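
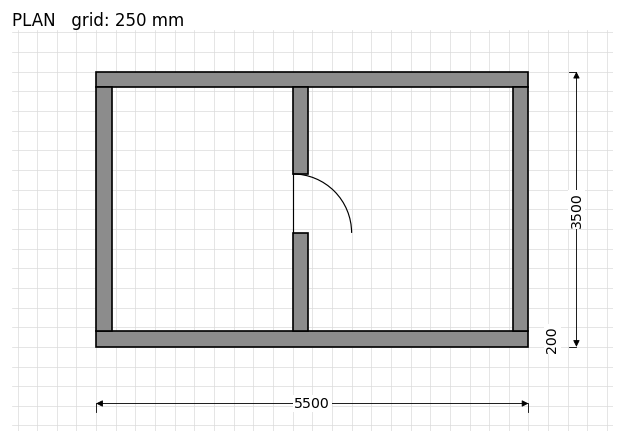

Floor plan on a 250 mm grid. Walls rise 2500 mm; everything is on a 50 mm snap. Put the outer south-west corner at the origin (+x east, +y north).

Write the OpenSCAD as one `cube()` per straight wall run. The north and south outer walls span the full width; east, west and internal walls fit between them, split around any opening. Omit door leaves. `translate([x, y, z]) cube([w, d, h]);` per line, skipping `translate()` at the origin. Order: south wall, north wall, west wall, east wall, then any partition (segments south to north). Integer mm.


cube([5500, 200, 2500]);
translate([0, 3300, 0]) cube([5500, 200, 2500]);
translate([0, 200, 0]) cube([200, 3100, 2500]);
translate([5300, 200, 0]) cube([200, 3100, 2500]);
translate([2500, 200, 0]) cube([200, 1250, 2500]);
translate([2500, 2200, 0]) cube([200, 1100, 2500]);


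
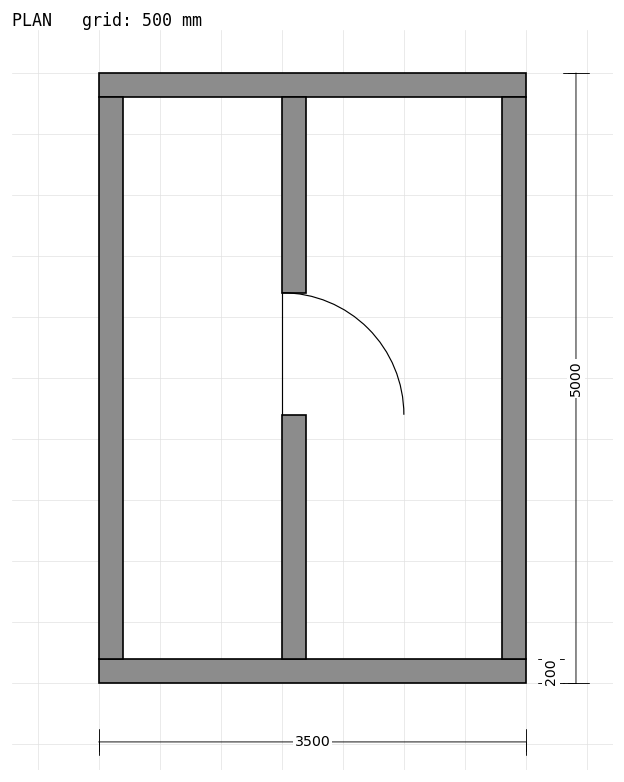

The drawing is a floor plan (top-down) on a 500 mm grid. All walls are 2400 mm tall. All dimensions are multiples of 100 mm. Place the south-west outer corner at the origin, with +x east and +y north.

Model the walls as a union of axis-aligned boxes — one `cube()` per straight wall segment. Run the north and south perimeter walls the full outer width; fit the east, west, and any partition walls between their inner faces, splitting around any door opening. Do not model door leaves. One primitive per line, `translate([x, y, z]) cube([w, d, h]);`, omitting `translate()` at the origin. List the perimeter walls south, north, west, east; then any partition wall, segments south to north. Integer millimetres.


cube([3500, 200, 2400]);
translate([0, 4800, 0]) cube([3500, 200, 2400]);
translate([0, 200, 0]) cube([200, 4600, 2400]);
translate([3300, 200, 0]) cube([200, 4600, 2400]);
translate([1500, 200, 0]) cube([200, 2000, 2400]);
translate([1500, 3200, 0]) cube([200, 1600, 2400]);


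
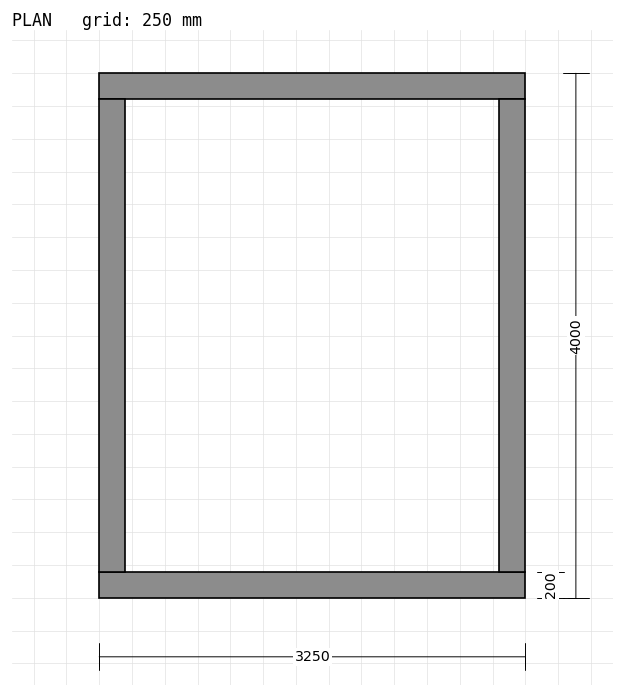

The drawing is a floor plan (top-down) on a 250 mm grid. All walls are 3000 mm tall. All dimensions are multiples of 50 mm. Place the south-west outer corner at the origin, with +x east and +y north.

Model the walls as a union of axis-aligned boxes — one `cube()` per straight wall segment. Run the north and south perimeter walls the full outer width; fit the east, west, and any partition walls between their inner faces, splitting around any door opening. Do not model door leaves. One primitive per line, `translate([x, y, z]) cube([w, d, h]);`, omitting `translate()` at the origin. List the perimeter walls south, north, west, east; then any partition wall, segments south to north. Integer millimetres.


cube([3250, 200, 3000]);
translate([0, 3800, 0]) cube([3250, 200, 3000]);
translate([0, 200, 0]) cube([200, 3600, 3000]);
translate([3050, 200, 0]) cube([200, 3600, 3000]);


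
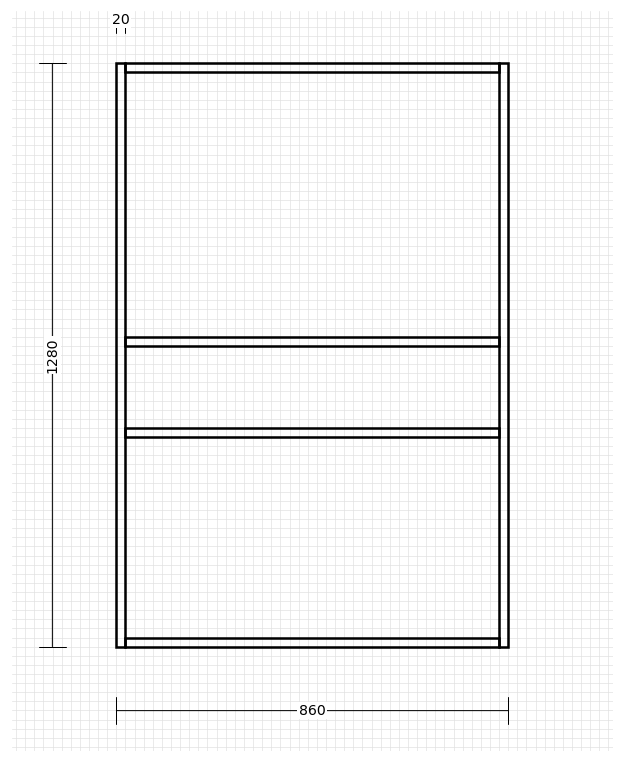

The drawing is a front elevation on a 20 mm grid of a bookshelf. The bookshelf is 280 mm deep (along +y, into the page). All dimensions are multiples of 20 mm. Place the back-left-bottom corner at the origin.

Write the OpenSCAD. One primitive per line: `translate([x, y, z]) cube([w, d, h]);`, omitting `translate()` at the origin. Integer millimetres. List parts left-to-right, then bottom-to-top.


cube([20, 280, 1280]);
translate([20, 0, 0]) cube([820, 280, 20]);
translate([20, 0, 460]) cube([820, 280, 20]);
translate([20, 0, 660]) cube([820, 280, 20]);
translate([20, 0, 1260]) cube([820, 280, 20]);
translate([840, 0, 0]) cube([20, 280, 1280]);


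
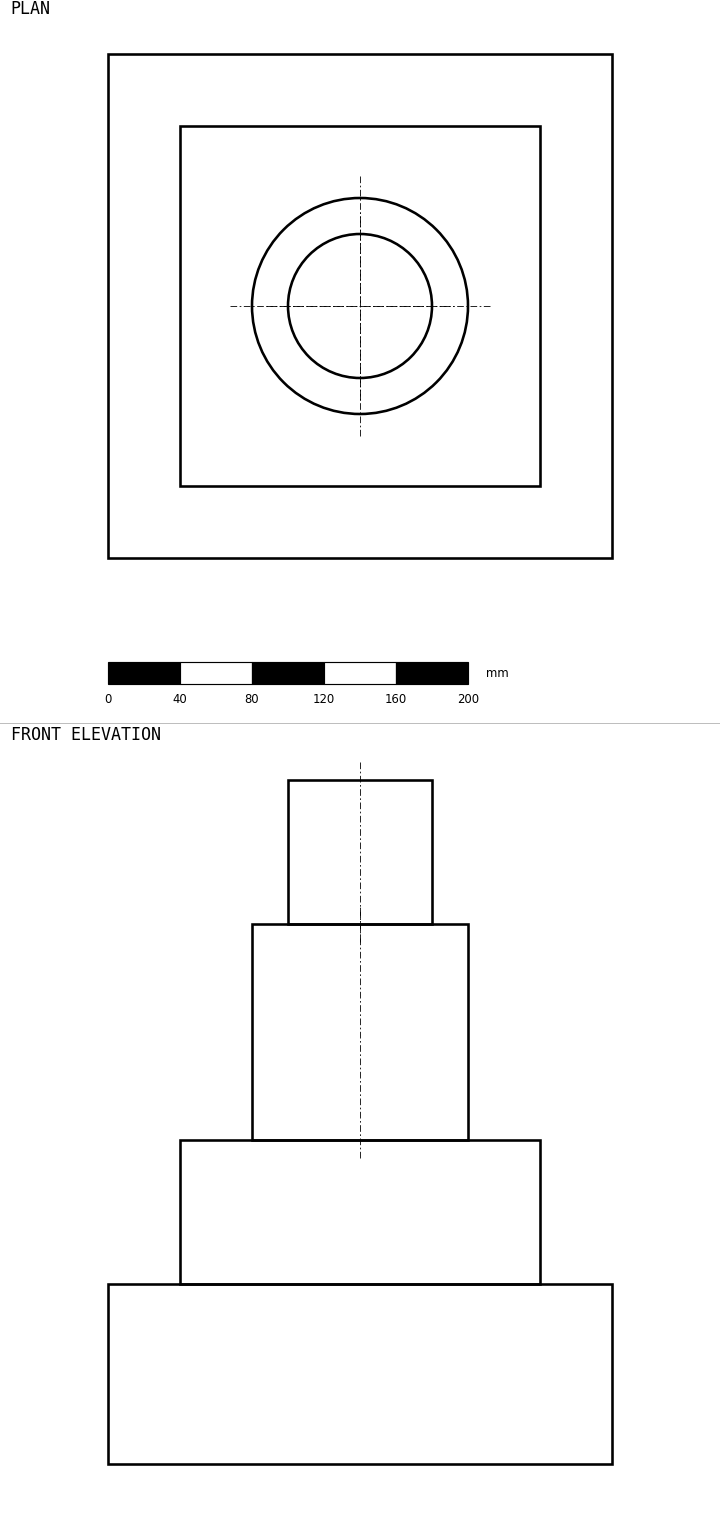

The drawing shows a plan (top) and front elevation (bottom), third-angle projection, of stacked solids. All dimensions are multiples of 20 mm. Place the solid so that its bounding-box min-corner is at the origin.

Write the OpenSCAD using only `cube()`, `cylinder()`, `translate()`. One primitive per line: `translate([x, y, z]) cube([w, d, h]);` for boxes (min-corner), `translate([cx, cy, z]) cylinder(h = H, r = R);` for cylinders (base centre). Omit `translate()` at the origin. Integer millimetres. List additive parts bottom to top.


cube([280, 280, 100]);
translate([40, 40, 100]) cube([200, 200, 80]);
translate([140, 140, 180]) cylinder(h = 120, r = 60);
translate([140, 140, 300]) cylinder(h = 80, r = 40);


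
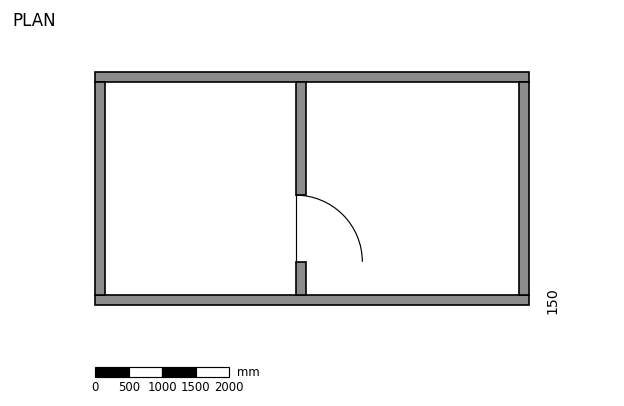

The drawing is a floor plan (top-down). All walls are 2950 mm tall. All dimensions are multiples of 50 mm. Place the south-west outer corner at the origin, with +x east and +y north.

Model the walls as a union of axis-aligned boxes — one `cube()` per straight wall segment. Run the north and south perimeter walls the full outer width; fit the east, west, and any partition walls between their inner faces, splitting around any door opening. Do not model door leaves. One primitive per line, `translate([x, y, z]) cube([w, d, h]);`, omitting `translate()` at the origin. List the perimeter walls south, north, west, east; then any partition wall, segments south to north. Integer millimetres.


cube([6500, 150, 2950]);
translate([0, 3350, 0]) cube([6500, 150, 2950]);
translate([0, 150, 0]) cube([150, 3200, 2950]);
translate([6350, 150, 0]) cube([150, 3200, 2950]);
translate([3000, 150, 0]) cube([150, 500, 2950]);
translate([3000, 1650, 0]) cube([150, 1700, 2950]);


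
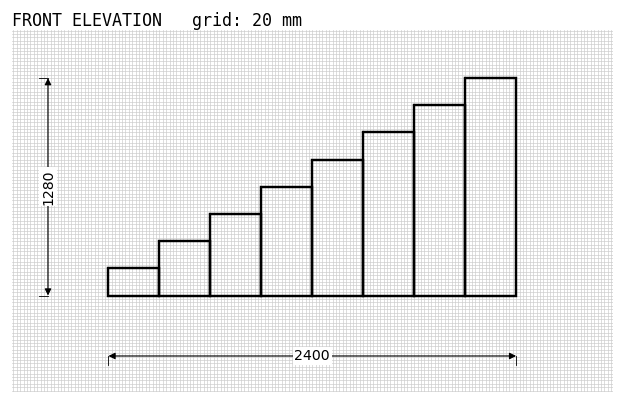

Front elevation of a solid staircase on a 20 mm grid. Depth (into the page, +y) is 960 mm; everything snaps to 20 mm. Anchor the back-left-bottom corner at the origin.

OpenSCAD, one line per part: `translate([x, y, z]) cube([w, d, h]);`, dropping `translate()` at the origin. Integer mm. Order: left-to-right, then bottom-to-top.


cube([300, 960, 160]);
translate([300, 0, 0]) cube([300, 960, 320]);
translate([600, 0, 0]) cube([300, 960, 480]);
translate([900, 0, 0]) cube([300, 960, 640]);
translate([1200, 0, 0]) cube([300, 960, 800]);
translate([1500, 0, 0]) cube([300, 960, 960]);
translate([1800, 0, 0]) cube([300, 960, 1120]);
translate([2100, 0, 0]) cube([300, 960, 1280]);


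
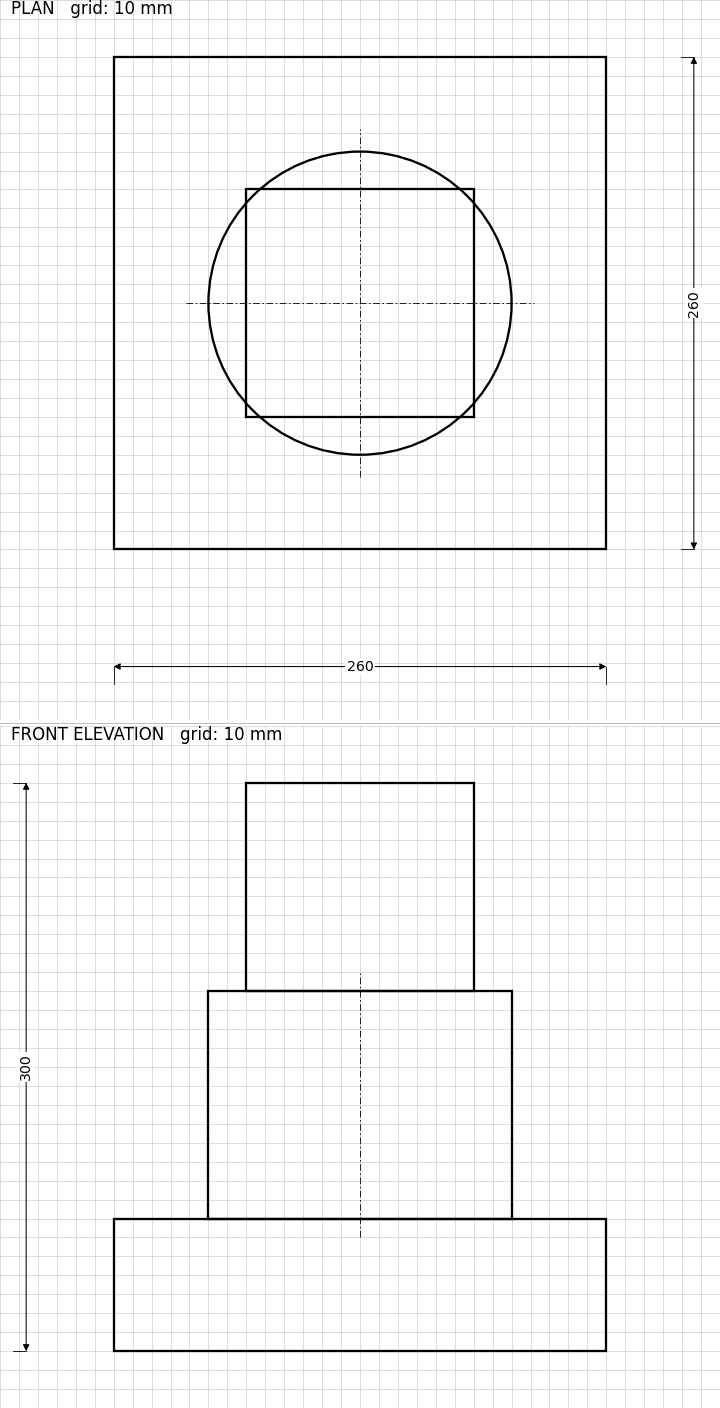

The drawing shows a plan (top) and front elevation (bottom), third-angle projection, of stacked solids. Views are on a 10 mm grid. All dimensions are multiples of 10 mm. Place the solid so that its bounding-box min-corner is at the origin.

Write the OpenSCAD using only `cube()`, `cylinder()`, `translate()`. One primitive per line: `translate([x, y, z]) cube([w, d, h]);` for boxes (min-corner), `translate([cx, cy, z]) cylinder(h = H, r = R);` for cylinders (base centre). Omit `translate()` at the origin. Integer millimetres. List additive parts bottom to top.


cube([260, 260, 70]);
translate([130, 130, 70]) cylinder(h = 120, r = 80);
translate([70, 70, 190]) cube([120, 120, 110]);


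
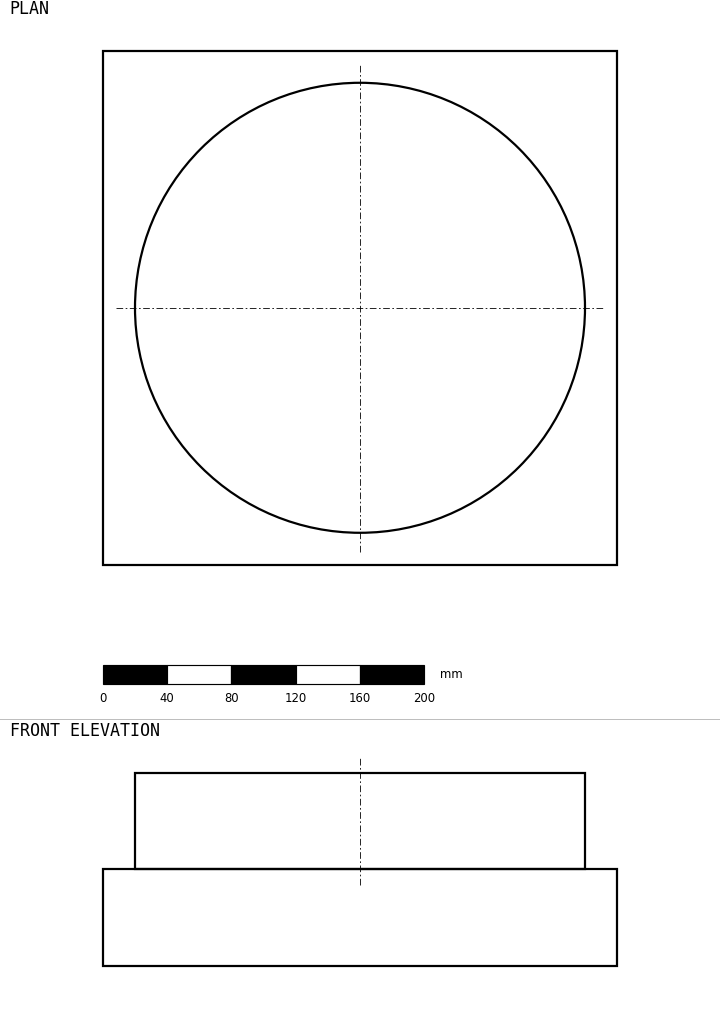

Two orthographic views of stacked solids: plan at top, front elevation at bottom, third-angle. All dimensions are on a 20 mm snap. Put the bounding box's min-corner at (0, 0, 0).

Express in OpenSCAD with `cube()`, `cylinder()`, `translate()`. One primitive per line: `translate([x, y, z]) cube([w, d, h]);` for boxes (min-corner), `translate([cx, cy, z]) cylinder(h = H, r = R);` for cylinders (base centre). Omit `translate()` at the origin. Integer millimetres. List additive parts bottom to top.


cube([320, 320, 60]);
translate([160, 160, 60]) cylinder(h = 60, r = 140);


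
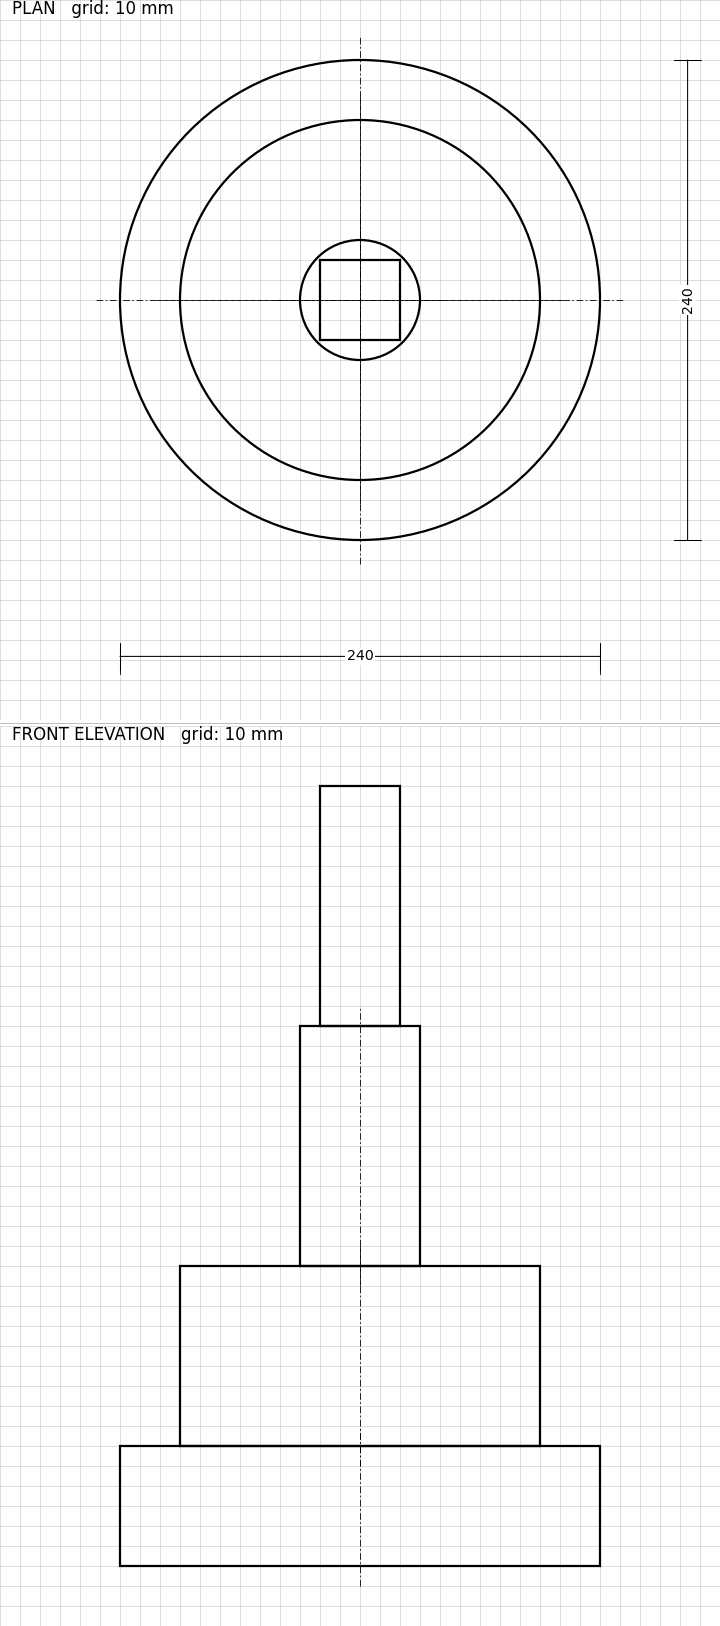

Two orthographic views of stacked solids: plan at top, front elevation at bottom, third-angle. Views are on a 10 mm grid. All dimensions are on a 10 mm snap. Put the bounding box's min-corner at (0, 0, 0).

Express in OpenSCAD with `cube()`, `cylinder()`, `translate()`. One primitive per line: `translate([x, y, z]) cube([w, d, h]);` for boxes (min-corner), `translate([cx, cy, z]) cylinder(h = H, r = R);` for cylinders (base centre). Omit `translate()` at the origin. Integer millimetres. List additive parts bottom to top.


translate([120, 120, 0]) cylinder(h = 60, r = 120);
translate([120, 120, 60]) cylinder(h = 90, r = 90);
translate([120, 120, 150]) cylinder(h = 120, r = 30);
translate([100, 100, 270]) cube([40, 40, 120]);


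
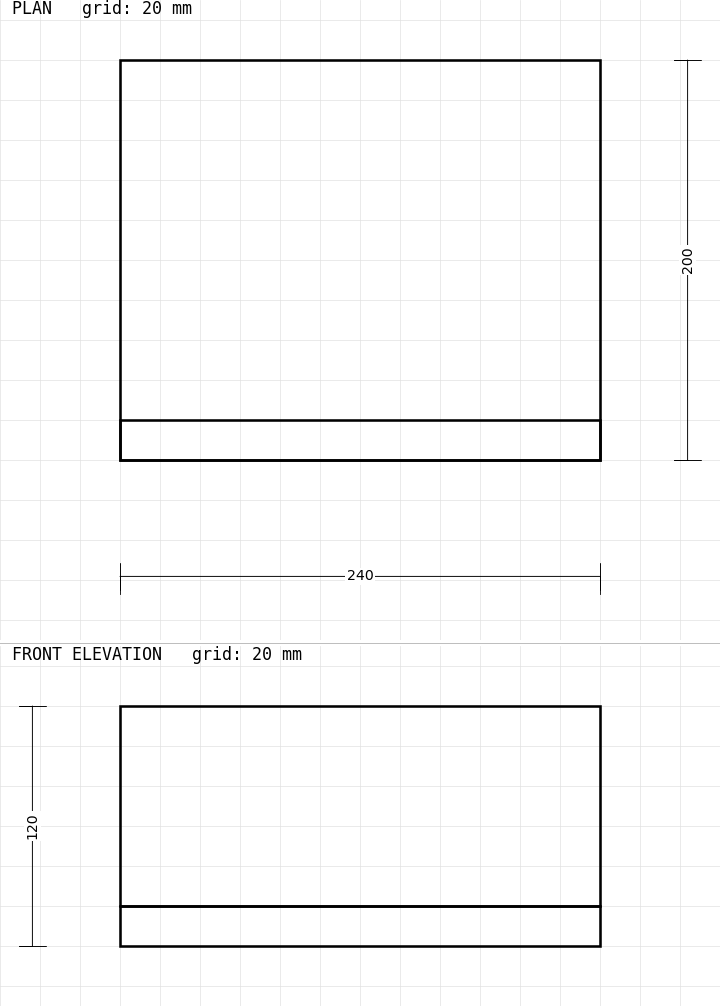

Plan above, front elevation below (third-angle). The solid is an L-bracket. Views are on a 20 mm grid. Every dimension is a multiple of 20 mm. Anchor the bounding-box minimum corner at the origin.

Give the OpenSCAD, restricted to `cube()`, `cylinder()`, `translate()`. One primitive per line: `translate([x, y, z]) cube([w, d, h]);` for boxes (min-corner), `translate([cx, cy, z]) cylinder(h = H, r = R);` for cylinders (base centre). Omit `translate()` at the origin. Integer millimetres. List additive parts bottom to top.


cube([240, 200, 20]);
translate([0, 0, 20]) cube([240, 20, 100]);


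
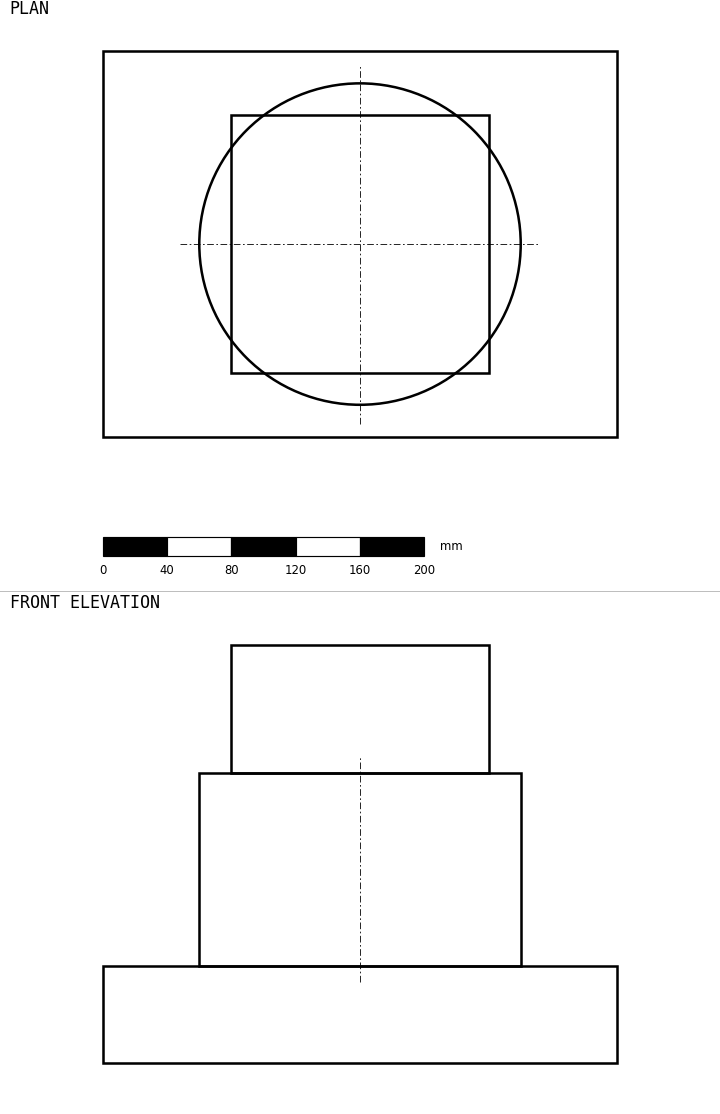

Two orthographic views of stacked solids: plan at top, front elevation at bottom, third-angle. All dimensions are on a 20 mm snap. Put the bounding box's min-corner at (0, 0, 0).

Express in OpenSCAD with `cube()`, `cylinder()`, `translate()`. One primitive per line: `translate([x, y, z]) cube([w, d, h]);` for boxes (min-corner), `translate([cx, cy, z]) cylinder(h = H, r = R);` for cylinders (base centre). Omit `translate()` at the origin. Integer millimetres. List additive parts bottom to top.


cube([320, 240, 60]);
translate([160, 120, 60]) cylinder(h = 120, r = 100);
translate([80, 40, 180]) cube([160, 160, 80]);


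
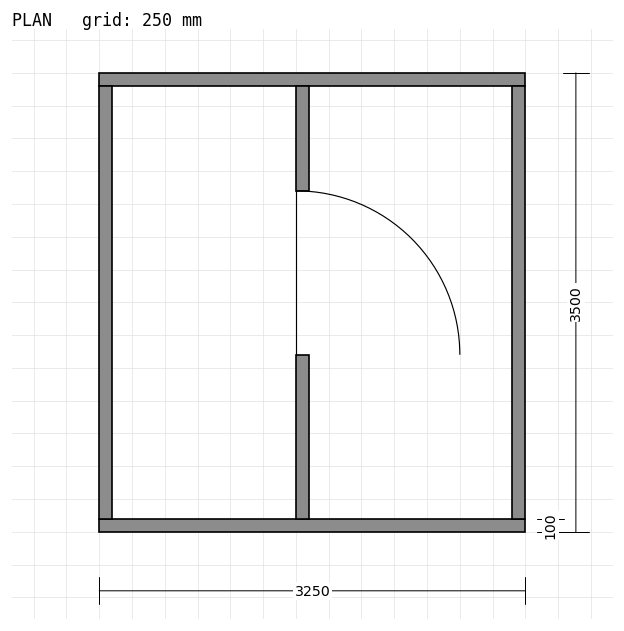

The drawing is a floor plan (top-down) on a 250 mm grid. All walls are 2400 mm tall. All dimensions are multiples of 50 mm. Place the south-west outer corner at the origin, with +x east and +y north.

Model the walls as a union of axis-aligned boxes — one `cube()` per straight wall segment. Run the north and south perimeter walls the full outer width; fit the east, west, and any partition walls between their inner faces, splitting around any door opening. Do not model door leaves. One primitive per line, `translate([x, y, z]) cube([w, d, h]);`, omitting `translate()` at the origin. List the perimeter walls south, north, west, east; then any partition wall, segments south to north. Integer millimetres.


cube([3250, 100, 2400]);
translate([0, 3400, 0]) cube([3250, 100, 2400]);
translate([0, 100, 0]) cube([100, 3300, 2400]);
translate([3150, 100, 0]) cube([100, 3300, 2400]);
translate([1500, 100, 0]) cube([100, 1250, 2400]);
translate([1500, 2600, 0]) cube([100, 800, 2400]);


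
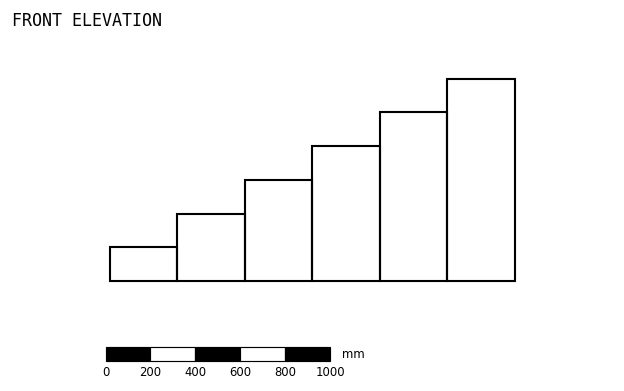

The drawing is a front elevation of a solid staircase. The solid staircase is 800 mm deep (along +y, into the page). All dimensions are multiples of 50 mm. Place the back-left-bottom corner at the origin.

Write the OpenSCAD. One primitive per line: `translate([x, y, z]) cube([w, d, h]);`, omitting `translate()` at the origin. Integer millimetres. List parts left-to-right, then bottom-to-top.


cube([300, 800, 150]);
translate([300, 0, 0]) cube([300, 800, 300]);
translate([600, 0, 0]) cube([300, 800, 450]);
translate([900, 0, 0]) cube([300, 800, 600]);
translate([1200, 0, 0]) cube([300, 800, 750]);
translate([1500, 0, 0]) cube([300, 800, 900]);


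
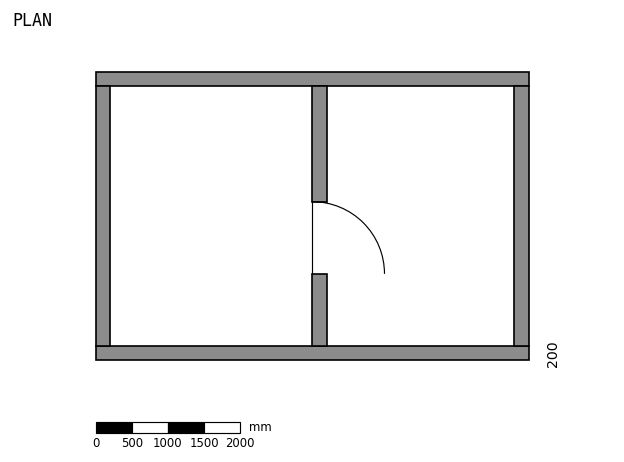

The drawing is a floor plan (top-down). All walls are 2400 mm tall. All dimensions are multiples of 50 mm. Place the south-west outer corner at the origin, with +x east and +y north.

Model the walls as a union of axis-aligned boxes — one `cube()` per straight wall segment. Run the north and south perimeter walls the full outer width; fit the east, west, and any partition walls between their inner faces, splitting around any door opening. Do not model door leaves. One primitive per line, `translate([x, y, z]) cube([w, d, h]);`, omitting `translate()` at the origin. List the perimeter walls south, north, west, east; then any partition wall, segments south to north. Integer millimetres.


cube([6000, 200, 2400]);
translate([0, 3800, 0]) cube([6000, 200, 2400]);
translate([0, 200, 0]) cube([200, 3600, 2400]);
translate([5800, 200, 0]) cube([200, 3600, 2400]);
translate([3000, 200, 0]) cube([200, 1000, 2400]);
translate([3000, 2200, 0]) cube([200, 1600, 2400]);


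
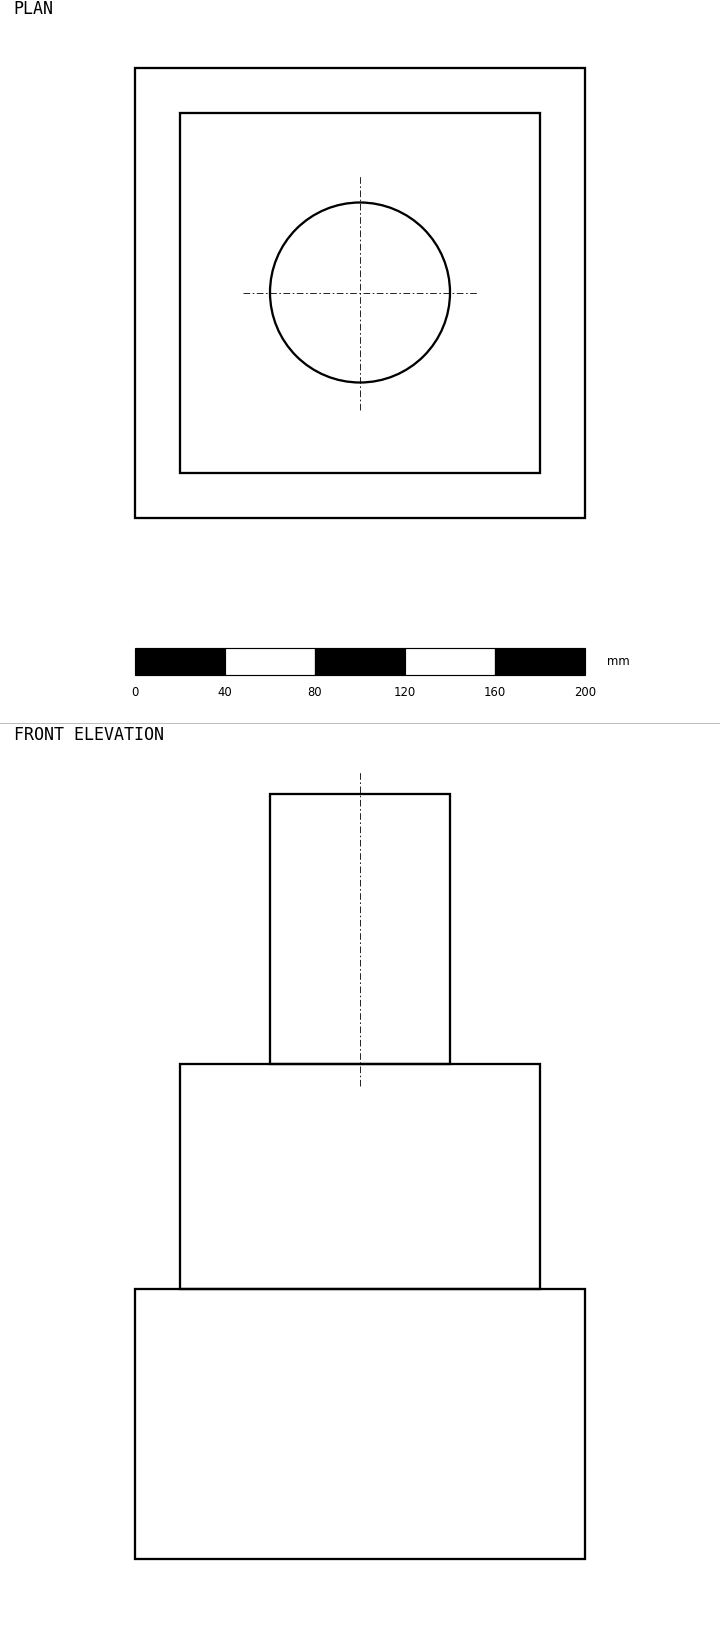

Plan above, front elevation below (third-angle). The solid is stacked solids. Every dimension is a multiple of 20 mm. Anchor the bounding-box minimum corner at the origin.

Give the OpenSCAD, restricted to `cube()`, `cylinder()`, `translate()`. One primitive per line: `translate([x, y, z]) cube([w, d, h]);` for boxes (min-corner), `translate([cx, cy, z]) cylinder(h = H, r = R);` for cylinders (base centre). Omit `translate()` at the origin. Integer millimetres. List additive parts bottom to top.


cube([200, 200, 120]);
translate([20, 20, 120]) cube([160, 160, 100]);
translate([100, 100, 220]) cylinder(h = 120, r = 40);


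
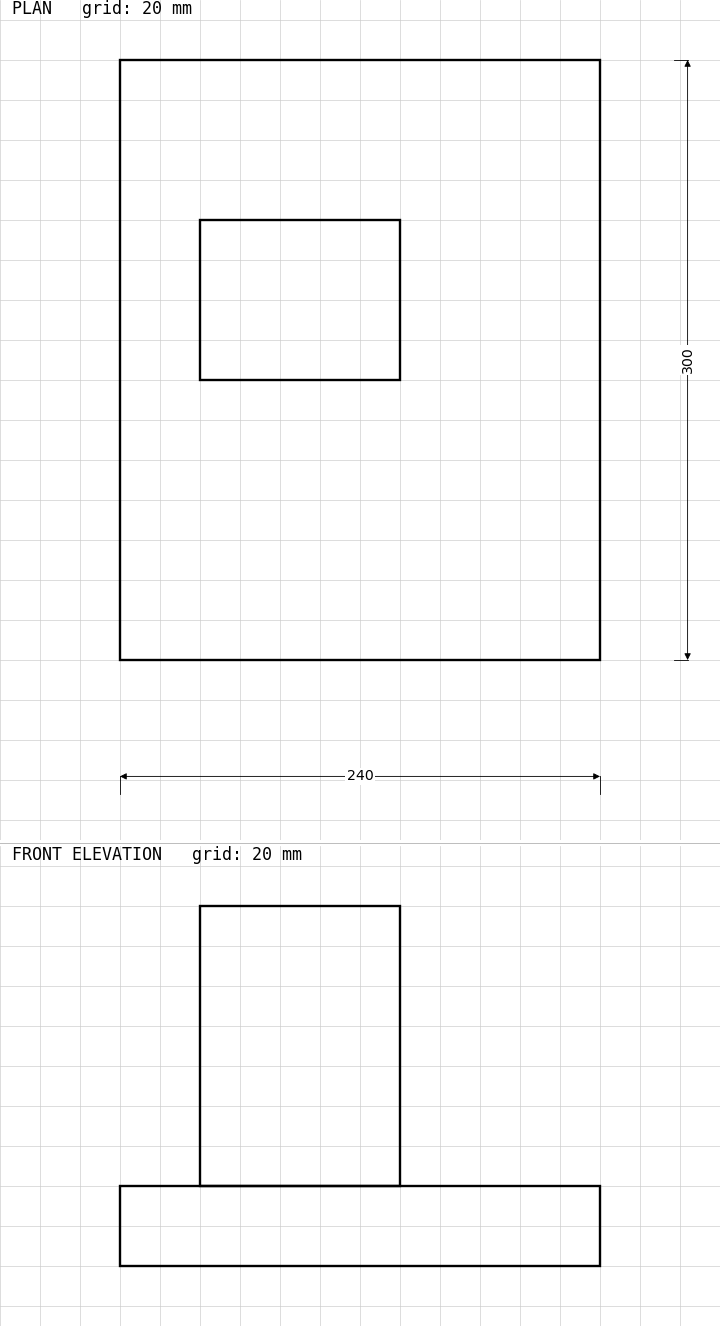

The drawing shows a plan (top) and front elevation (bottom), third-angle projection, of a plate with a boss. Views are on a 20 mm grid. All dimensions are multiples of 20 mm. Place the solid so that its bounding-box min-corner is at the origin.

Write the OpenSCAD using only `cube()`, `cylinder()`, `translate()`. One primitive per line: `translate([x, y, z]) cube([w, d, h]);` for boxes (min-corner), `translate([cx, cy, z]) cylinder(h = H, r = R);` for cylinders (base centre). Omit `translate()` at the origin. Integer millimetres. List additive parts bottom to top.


cube([240, 300, 40]);
translate([40, 140, 40]) cube([100, 80, 140]);


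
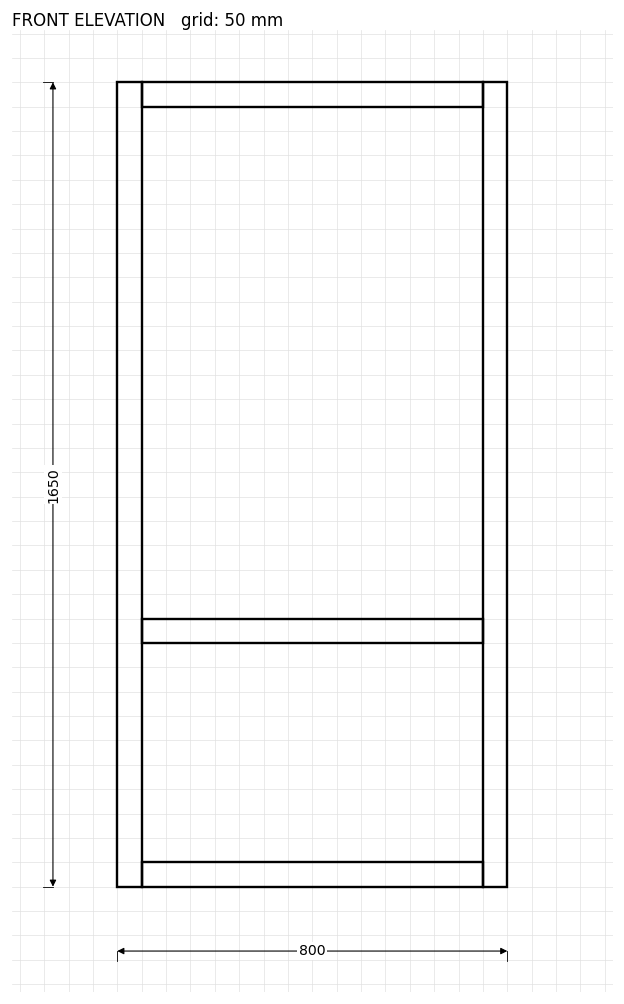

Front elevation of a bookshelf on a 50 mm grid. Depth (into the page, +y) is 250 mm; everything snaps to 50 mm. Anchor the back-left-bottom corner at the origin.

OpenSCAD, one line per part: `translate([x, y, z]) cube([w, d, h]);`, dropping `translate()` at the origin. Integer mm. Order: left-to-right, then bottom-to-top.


cube([50, 250, 1650]);
translate([50, 0, 0]) cube([700, 250, 50]);
translate([50, 0, 500]) cube([700, 250, 50]);
translate([50, 0, 1600]) cube([700, 250, 50]);
translate([750, 0, 0]) cube([50, 250, 1650]);


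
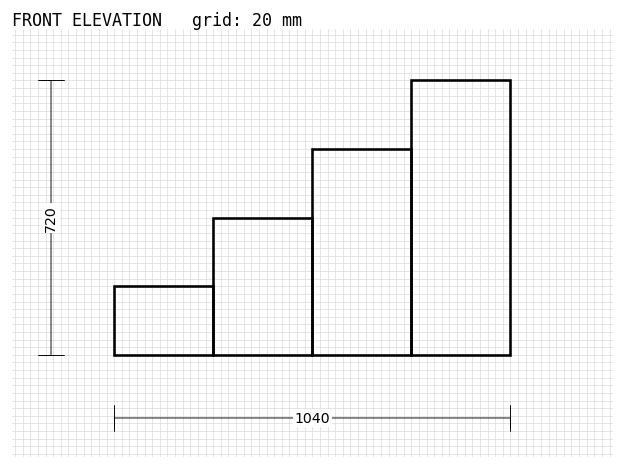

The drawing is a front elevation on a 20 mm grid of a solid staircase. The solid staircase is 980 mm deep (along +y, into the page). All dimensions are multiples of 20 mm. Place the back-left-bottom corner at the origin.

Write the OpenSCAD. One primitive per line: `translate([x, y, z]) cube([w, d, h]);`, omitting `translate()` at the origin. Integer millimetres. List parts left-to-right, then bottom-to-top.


cube([260, 980, 180]);
translate([260, 0, 0]) cube([260, 980, 360]);
translate([520, 0, 0]) cube([260, 980, 540]);
translate([780, 0, 0]) cube([260, 980, 720]);


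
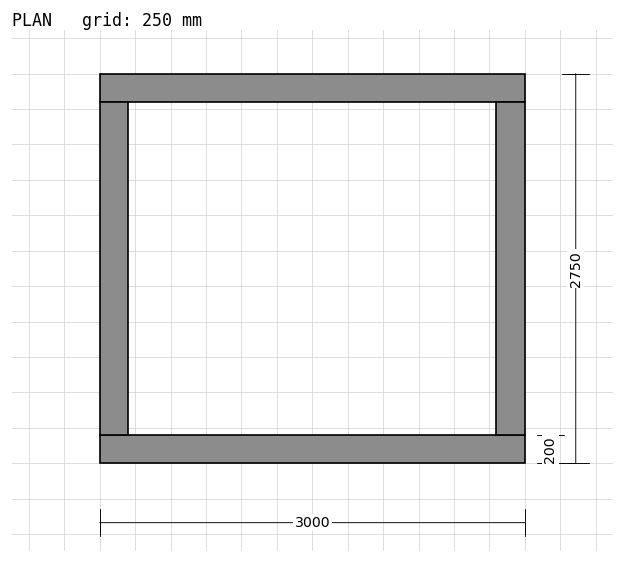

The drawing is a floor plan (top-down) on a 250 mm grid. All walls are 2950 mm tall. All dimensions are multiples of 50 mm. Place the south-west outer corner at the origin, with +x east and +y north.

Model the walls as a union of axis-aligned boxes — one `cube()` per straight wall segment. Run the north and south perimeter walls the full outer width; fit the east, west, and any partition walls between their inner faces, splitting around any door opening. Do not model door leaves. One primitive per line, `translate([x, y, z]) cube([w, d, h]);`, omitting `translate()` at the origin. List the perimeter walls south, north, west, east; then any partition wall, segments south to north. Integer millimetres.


cube([3000, 200, 2950]);
translate([0, 2550, 0]) cube([3000, 200, 2950]);
translate([0, 200, 0]) cube([200, 2350, 2950]);
translate([2800, 200, 0]) cube([200, 2350, 2950]);


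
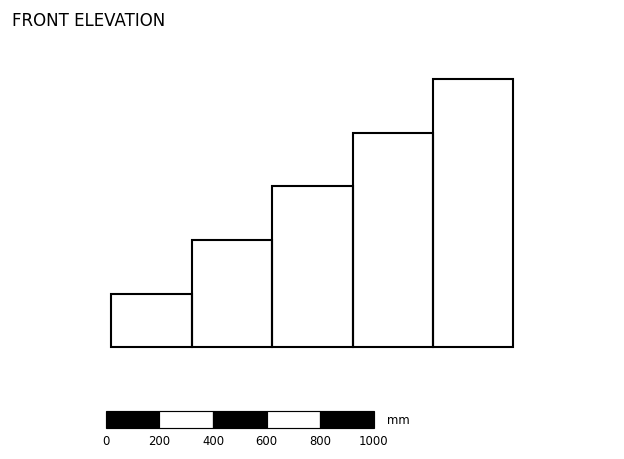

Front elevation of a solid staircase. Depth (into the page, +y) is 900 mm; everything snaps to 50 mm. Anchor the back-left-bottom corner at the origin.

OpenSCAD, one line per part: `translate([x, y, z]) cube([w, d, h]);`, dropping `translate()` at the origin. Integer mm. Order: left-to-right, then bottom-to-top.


cube([300, 900, 200]);
translate([300, 0, 0]) cube([300, 900, 400]);
translate([600, 0, 0]) cube([300, 900, 600]);
translate([900, 0, 0]) cube([300, 900, 800]);
translate([1200, 0, 0]) cube([300, 900, 1000]);


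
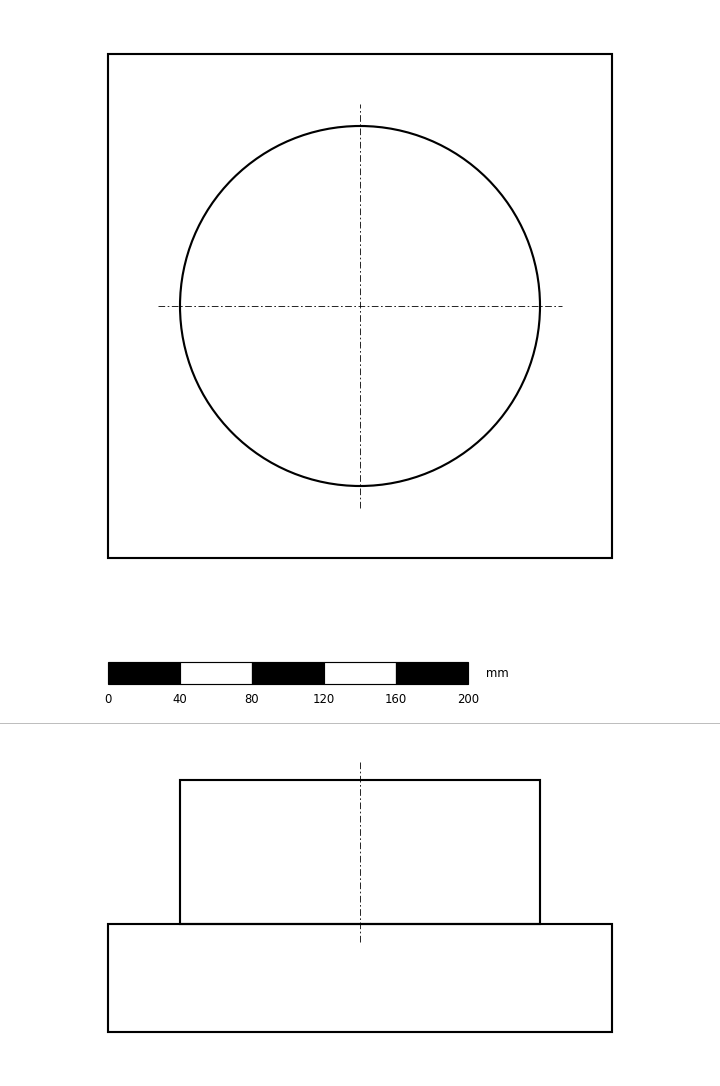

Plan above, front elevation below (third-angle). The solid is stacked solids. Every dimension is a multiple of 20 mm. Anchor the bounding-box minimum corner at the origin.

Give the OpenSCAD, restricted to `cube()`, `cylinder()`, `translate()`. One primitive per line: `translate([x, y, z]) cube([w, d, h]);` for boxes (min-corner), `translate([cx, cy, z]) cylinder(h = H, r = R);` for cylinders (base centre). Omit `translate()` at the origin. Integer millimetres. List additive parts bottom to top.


cube([280, 280, 60]);
translate([140, 140, 60]) cylinder(h = 80, r = 100);


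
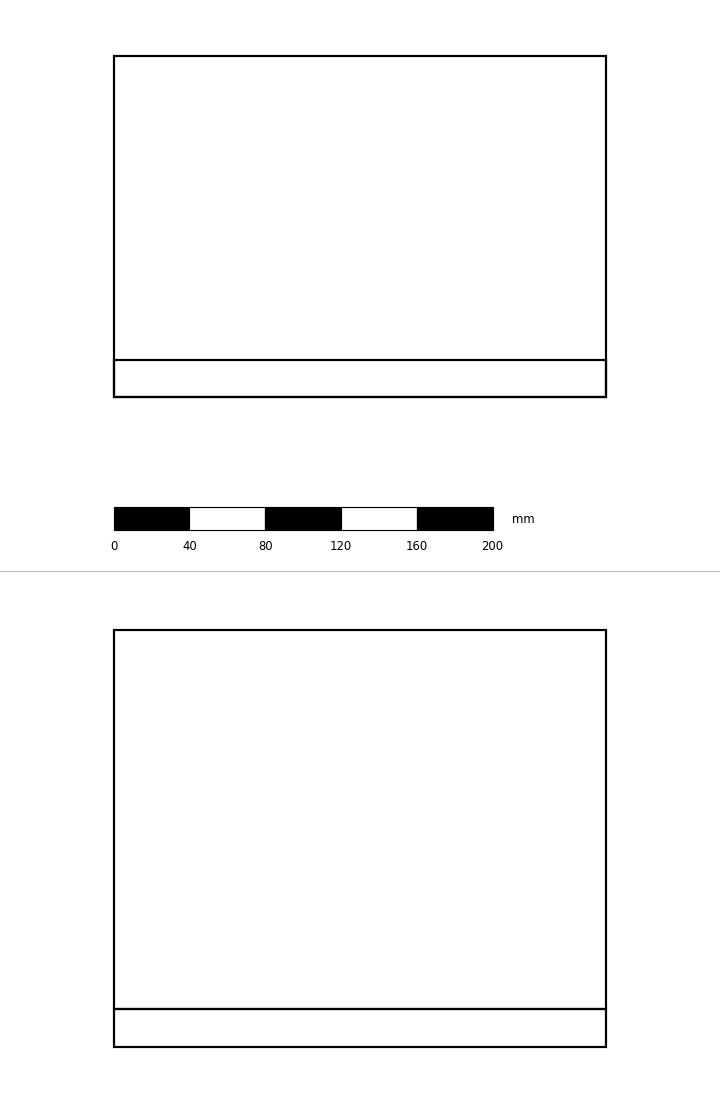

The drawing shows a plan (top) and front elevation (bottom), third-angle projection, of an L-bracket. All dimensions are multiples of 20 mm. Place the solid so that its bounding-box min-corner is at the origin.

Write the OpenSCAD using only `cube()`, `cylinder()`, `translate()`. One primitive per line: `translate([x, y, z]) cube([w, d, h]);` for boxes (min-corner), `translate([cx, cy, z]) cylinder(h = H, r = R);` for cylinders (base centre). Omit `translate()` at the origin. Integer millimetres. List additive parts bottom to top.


cube([260, 180, 20]);
translate([0, 0, 20]) cube([260, 20, 200]);


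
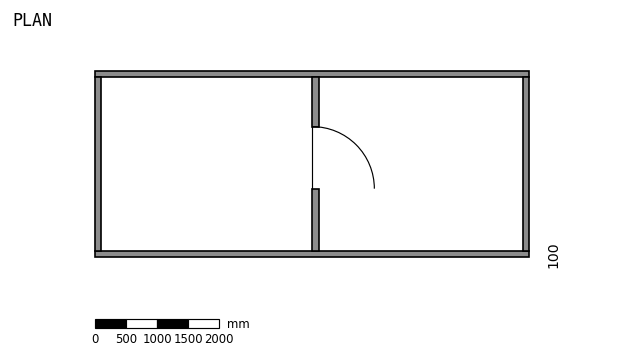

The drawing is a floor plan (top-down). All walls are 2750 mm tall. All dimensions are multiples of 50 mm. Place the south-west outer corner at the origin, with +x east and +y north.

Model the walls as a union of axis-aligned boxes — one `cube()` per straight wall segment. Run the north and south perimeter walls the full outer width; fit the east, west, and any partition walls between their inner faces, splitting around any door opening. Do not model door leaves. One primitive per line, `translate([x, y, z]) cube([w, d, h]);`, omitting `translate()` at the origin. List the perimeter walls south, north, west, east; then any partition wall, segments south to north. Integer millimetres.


cube([7000, 100, 2750]);
translate([0, 2900, 0]) cube([7000, 100, 2750]);
translate([0, 100, 0]) cube([100, 2800, 2750]);
translate([6900, 100, 0]) cube([100, 2800, 2750]);
translate([3500, 100, 0]) cube([100, 1000, 2750]);
translate([3500, 2100, 0]) cube([100, 800, 2750]);


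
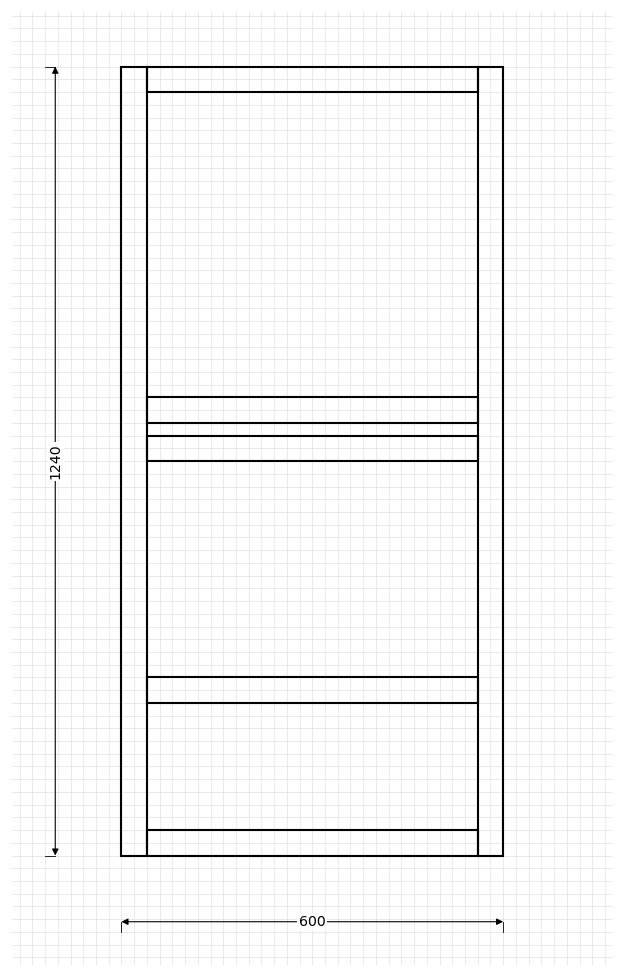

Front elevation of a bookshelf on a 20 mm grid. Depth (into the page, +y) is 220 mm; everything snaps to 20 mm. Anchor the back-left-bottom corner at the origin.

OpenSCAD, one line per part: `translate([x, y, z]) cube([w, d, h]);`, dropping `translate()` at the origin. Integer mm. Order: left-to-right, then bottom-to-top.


cube([40, 220, 1240]);
translate([40, 0, 0]) cube([520, 220, 40]);
translate([40, 0, 240]) cube([520, 220, 40]);
translate([40, 0, 620]) cube([520, 220, 40]);
translate([40, 0, 680]) cube([520, 220, 40]);
translate([40, 0, 1200]) cube([520, 220, 40]);
translate([560, 0, 0]) cube([40, 220, 1240]);


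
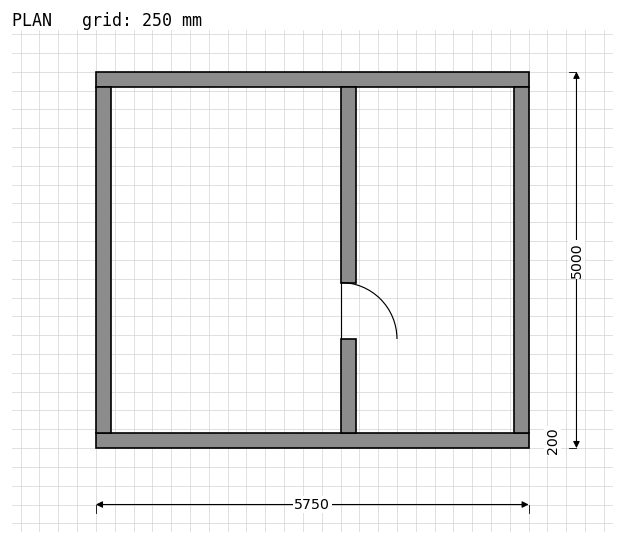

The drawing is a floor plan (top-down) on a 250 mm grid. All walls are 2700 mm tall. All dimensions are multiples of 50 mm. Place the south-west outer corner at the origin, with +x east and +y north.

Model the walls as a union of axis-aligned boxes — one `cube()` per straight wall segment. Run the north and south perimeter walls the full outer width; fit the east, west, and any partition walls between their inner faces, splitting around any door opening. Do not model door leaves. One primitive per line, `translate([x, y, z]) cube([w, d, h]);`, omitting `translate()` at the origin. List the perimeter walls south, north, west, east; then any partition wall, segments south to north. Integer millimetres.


cube([5750, 200, 2700]);
translate([0, 4800, 0]) cube([5750, 200, 2700]);
translate([0, 200, 0]) cube([200, 4600, 2700]);
translate([5550, 200, 0]) cube([200, 4600, 2700]);
translate([3250, 200, 0]) cube([200, 1250, 2700]);
translate([3250, 2200, 0]) cube([200, 2600, 2700]);


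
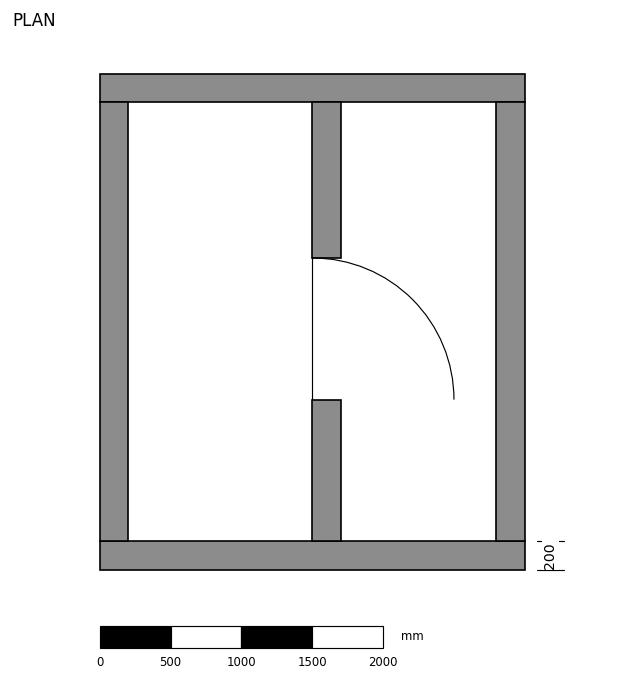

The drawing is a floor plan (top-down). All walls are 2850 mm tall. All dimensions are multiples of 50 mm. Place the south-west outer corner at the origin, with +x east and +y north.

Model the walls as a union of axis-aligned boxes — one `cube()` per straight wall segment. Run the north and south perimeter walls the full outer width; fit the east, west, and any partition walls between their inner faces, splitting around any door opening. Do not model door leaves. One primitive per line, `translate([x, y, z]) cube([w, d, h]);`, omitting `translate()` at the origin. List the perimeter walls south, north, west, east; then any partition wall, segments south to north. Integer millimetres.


cube([3000, 200, 2850]);
translate([0, 3300, 0]) cube([3000, 200, 2850]);
translate([0, 200, 0]) cube([200, 3100, 2850]);
translate([2800, 200, 0]) cube([200, 3100, 2850]);
translate([1500, 200, 0]) cube([200, 1000, 2850]);
translate([1500, 2200, 0]) cube([200, 1100, 2850]);


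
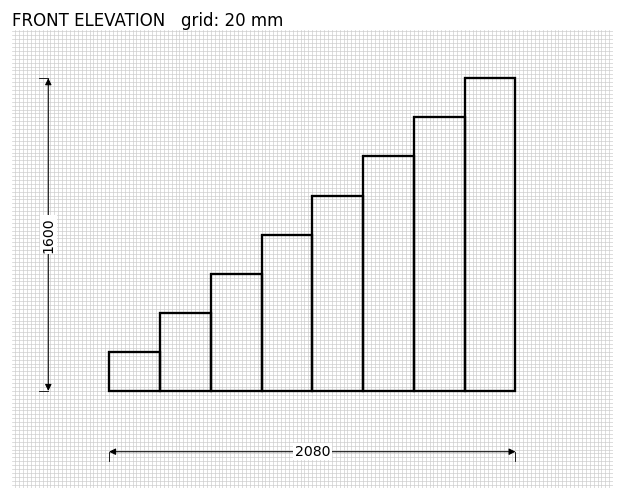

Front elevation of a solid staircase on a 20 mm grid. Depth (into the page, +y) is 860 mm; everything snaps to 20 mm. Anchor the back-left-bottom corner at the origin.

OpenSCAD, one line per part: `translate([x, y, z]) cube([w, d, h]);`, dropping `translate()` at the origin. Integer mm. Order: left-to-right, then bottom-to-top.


cube([260, 860, 200]);
translate([260, 0, 0]) cube([260, 860, 400]);
translate([520, 0, 0]) cube([260, 860, 600]);
translate([780, 0, 0]) cube([260, 860, 800]);
translate([1040, 0, 0]) cube([260, 860, 1000]);
translate([1300, 0, 0]) cube([260, 860, 1200]);
translate([1560, 0, 0]) cube([260, 860, 1400]);
translate([1820, 0, 0]) cube([260, 860, 1600]);


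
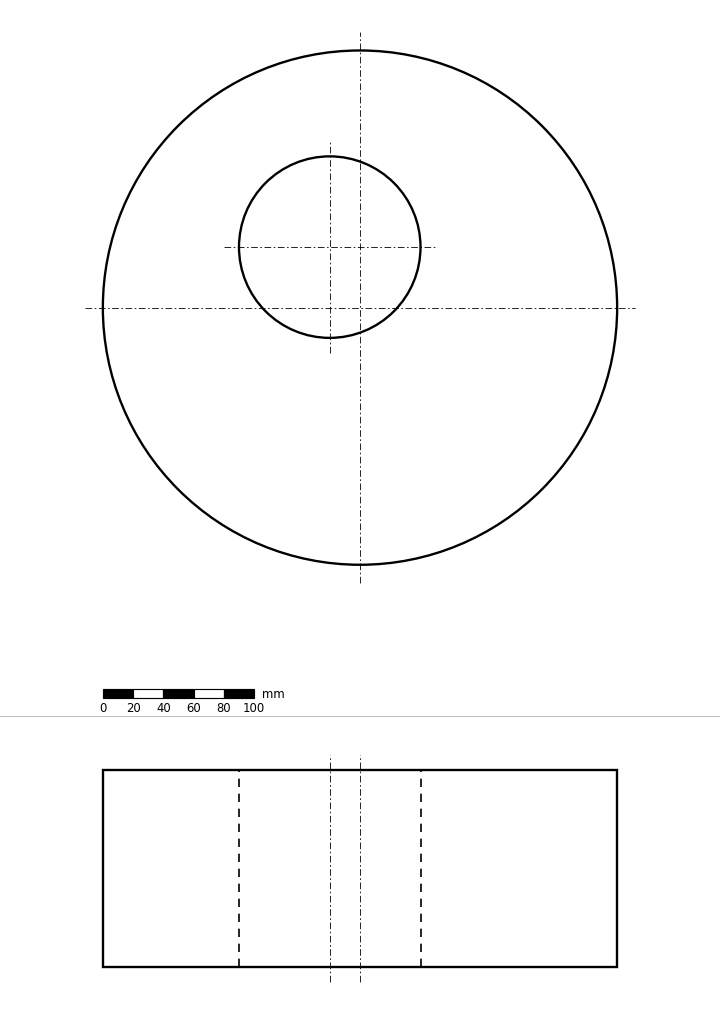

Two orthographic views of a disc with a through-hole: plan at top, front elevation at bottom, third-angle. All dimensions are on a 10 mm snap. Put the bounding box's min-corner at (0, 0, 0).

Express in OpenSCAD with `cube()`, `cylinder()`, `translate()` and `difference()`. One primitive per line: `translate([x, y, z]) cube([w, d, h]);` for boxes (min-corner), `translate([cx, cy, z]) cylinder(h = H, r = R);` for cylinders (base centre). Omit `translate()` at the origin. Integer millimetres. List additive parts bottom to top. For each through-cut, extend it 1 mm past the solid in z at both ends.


difference() {
  translate([170, 170, 0]) cylinder(h = 130, r = 170);
  translate([150, 210, -1]) cylinder(h = 132, r = 60);
}


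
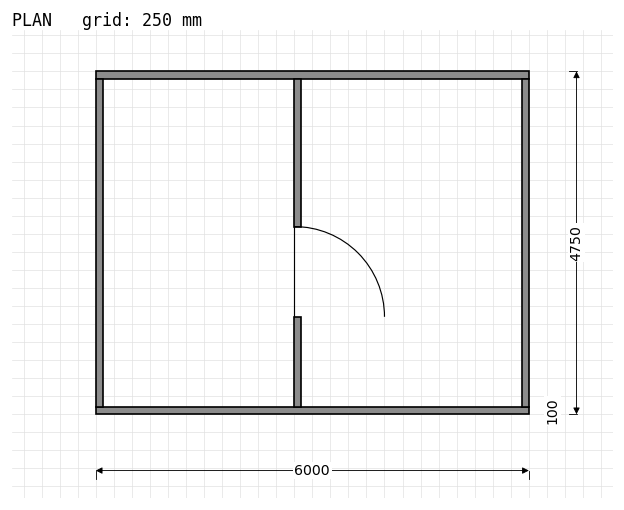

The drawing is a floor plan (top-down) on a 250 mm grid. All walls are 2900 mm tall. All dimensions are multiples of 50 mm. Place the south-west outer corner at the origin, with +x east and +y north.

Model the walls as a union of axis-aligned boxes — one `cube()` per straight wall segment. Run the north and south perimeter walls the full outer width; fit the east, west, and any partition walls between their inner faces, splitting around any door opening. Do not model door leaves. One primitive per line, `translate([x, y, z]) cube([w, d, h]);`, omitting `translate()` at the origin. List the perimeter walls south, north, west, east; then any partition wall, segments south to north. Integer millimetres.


cube([6000, 100, 2900]);
translate([0, 4650, 0]) cube([6000, 100, 2900]);
translate([0, 100, 0]) cube([100, 4550, 2900]);
translate([5900, 100, 0]) cube([100, 4550, 2900]);
translate([2750, 100, 0]) cube([100, 1250, 2900]);
translate([2750, 2600, 0]) cube([100, 2050, 2900]);


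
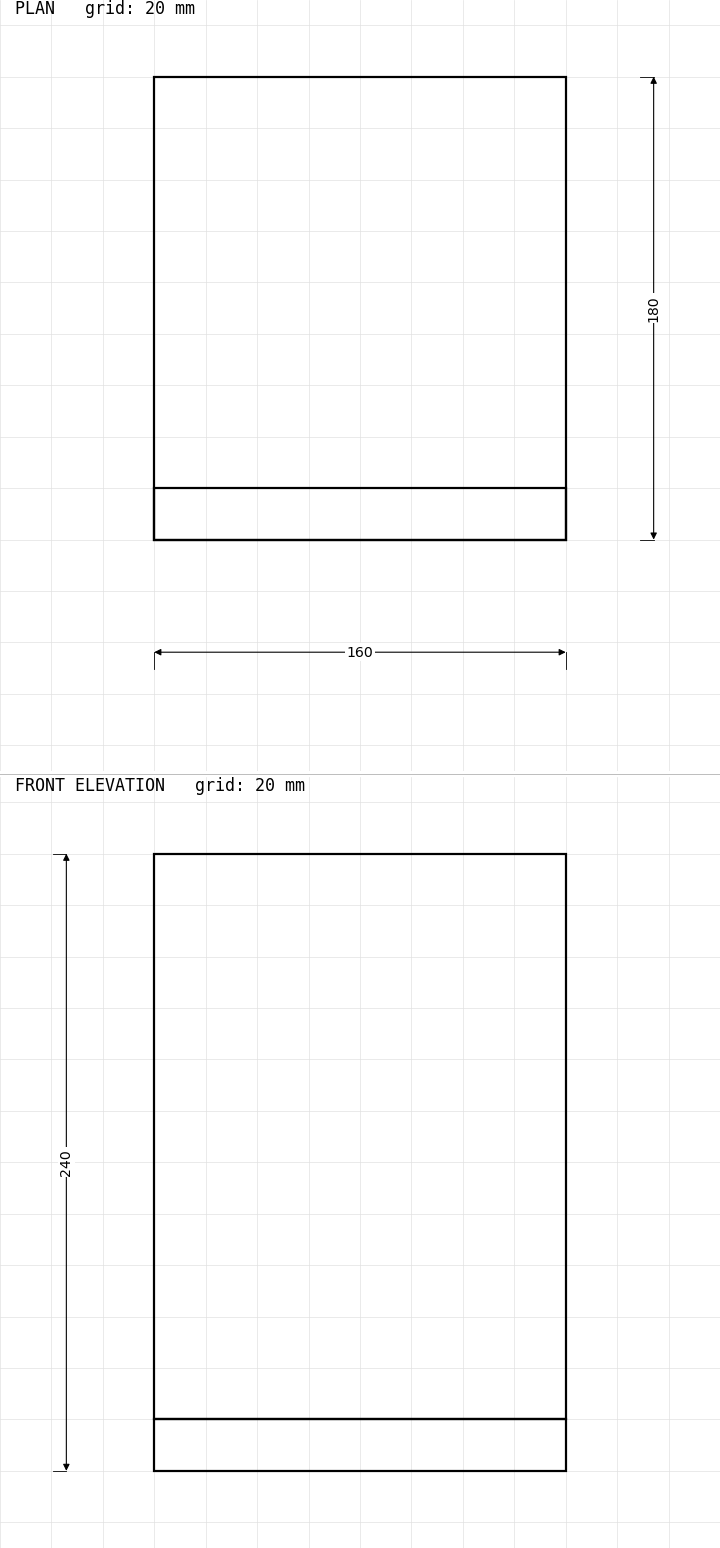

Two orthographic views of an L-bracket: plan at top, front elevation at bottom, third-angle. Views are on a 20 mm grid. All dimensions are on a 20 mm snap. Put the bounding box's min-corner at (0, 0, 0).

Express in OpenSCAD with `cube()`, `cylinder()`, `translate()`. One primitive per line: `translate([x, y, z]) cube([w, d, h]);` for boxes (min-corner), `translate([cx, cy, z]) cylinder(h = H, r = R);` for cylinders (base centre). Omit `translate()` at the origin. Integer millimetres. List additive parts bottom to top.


cube([160, 180, 20]);
translate([0, 0, 20]) cube([160, 20, 220]);


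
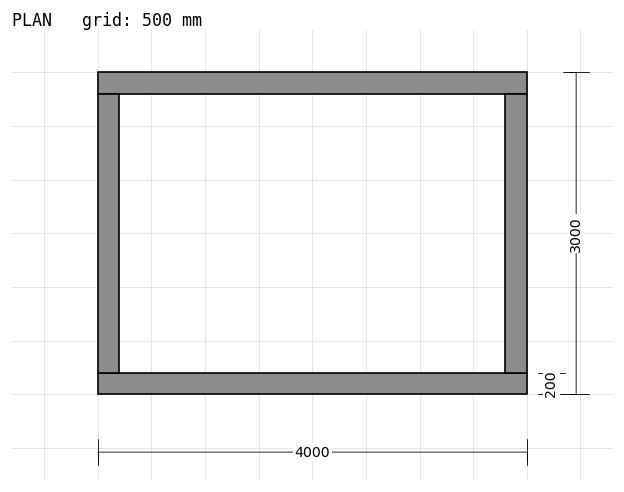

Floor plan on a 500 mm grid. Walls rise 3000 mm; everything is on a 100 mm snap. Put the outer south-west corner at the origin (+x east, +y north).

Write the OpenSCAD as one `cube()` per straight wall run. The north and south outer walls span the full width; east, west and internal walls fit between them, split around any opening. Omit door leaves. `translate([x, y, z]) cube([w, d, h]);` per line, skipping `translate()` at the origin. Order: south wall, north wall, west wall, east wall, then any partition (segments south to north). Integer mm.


cube([4000, 200, 3000]);
translate([0, 2800, 0]) cube([4000, 200, 3000]);
translate([0, 200, 0]) cube([200, 2600, 3000]);
translate([3800, 200, 0]) cube([200, 2600, 3000]);


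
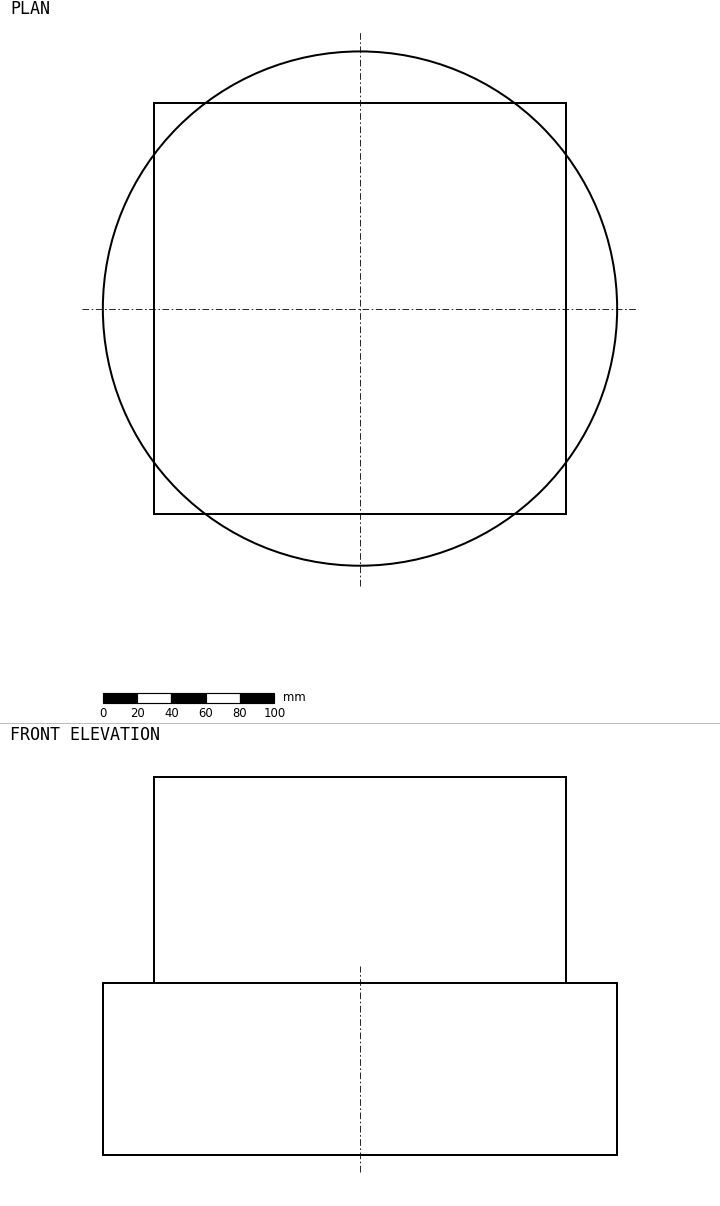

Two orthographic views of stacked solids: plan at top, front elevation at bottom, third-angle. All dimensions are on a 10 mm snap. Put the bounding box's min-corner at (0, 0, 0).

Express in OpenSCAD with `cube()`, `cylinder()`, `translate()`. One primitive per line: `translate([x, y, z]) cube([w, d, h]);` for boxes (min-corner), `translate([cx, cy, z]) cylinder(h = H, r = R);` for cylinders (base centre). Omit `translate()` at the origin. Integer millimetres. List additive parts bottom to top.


translate([150, 150, 0]) cylinder(h = 100, r = 150);
translate([30, 30, 100]) cube([240, 240, 120]);


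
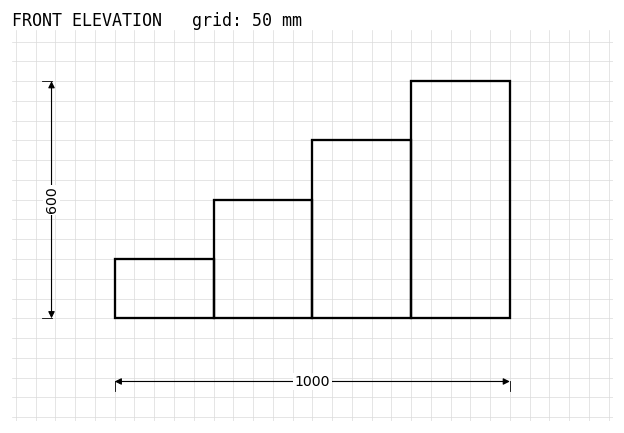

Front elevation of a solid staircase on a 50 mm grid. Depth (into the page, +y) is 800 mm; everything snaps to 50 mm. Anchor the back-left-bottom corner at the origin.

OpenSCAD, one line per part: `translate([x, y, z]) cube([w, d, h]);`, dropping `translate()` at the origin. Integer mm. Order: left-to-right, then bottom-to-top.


cube([250, 800, 150]);
translate([250, 0, 0]) cube([250, 800, 300]);
translate([500, 0, 0]) cube([250, 800, 450]);
translate([750, 0, 0]) cube([250, 800, 600]);


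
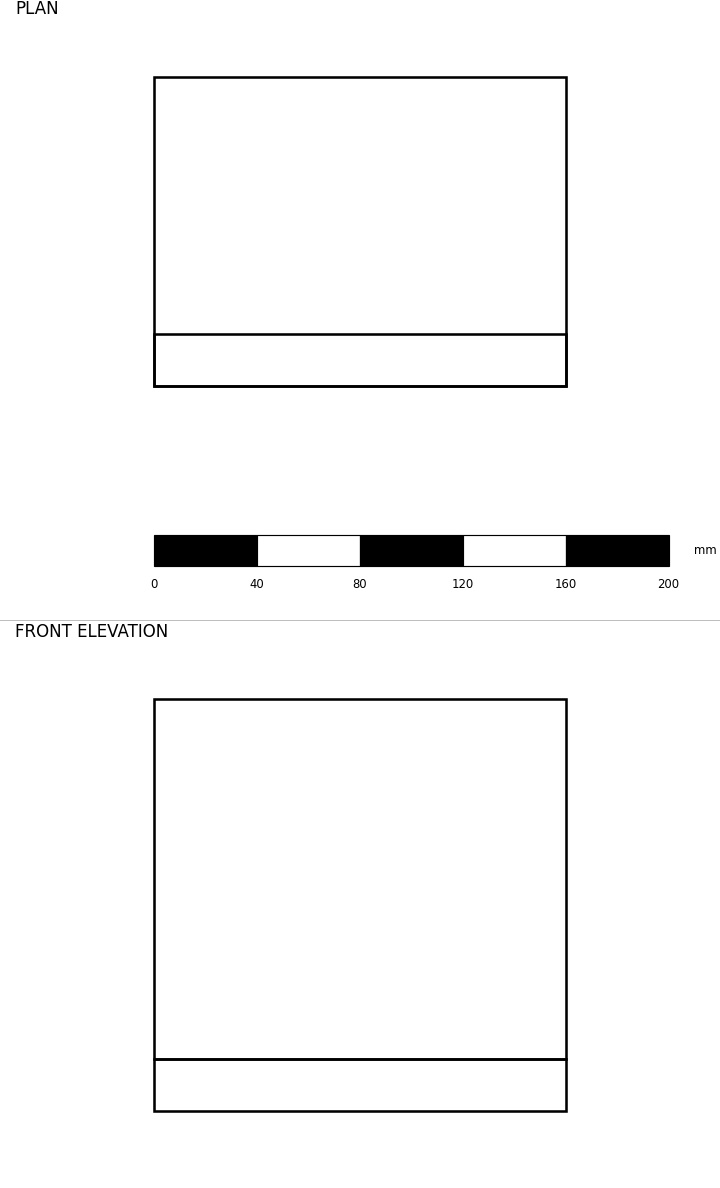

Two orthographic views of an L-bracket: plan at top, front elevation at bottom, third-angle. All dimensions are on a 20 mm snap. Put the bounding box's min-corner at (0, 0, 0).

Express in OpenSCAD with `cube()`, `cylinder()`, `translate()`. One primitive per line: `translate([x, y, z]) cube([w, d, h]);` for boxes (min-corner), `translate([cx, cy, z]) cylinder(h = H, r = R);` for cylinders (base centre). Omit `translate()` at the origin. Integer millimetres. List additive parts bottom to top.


cube([160, 120, 20]);
translate([0, 0, 20]) cube([160, 20, 140]);


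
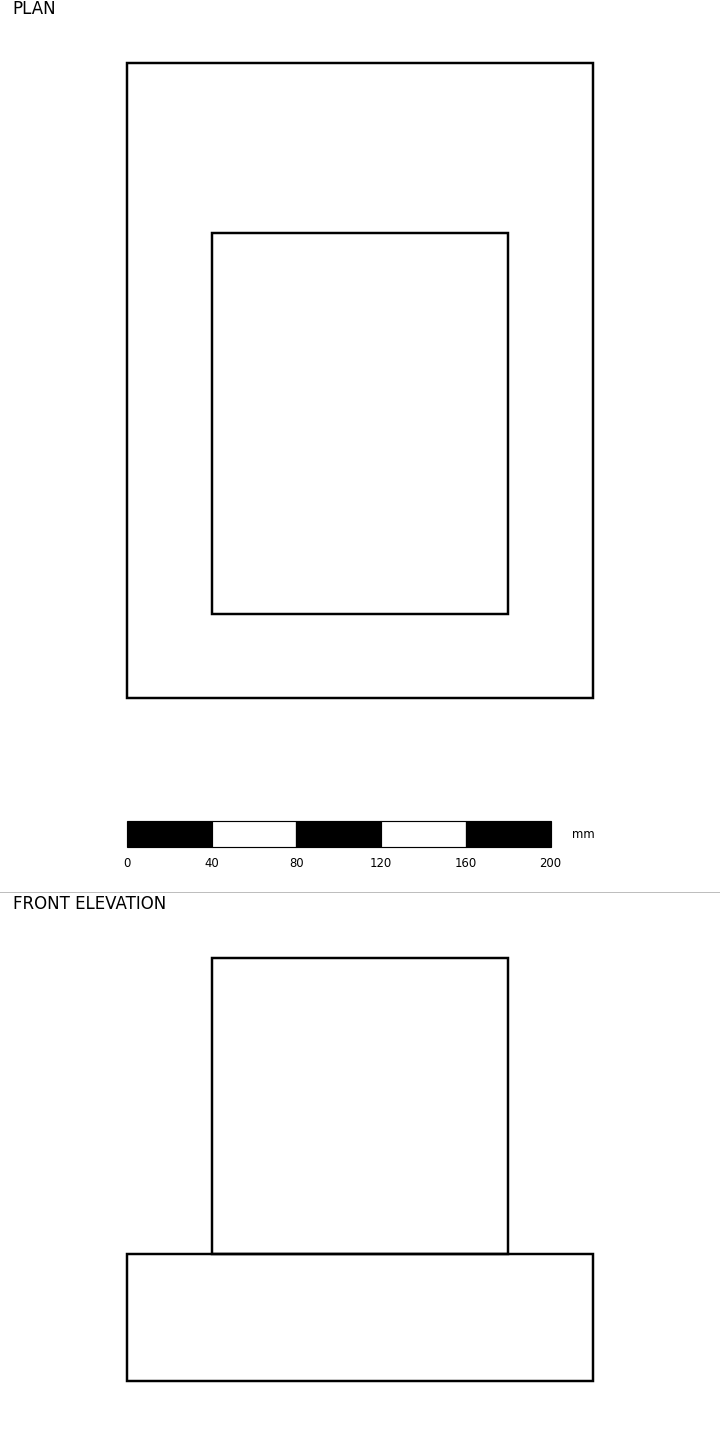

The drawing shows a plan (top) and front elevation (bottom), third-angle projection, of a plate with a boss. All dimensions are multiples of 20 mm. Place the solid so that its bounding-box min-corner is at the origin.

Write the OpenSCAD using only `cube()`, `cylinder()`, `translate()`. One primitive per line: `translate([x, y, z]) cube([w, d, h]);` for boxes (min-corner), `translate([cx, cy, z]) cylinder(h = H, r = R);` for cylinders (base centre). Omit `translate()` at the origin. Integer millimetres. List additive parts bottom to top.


cube([220, 300, 60]);
translate([40, 40, 60]) cube([140, 180, 140]);


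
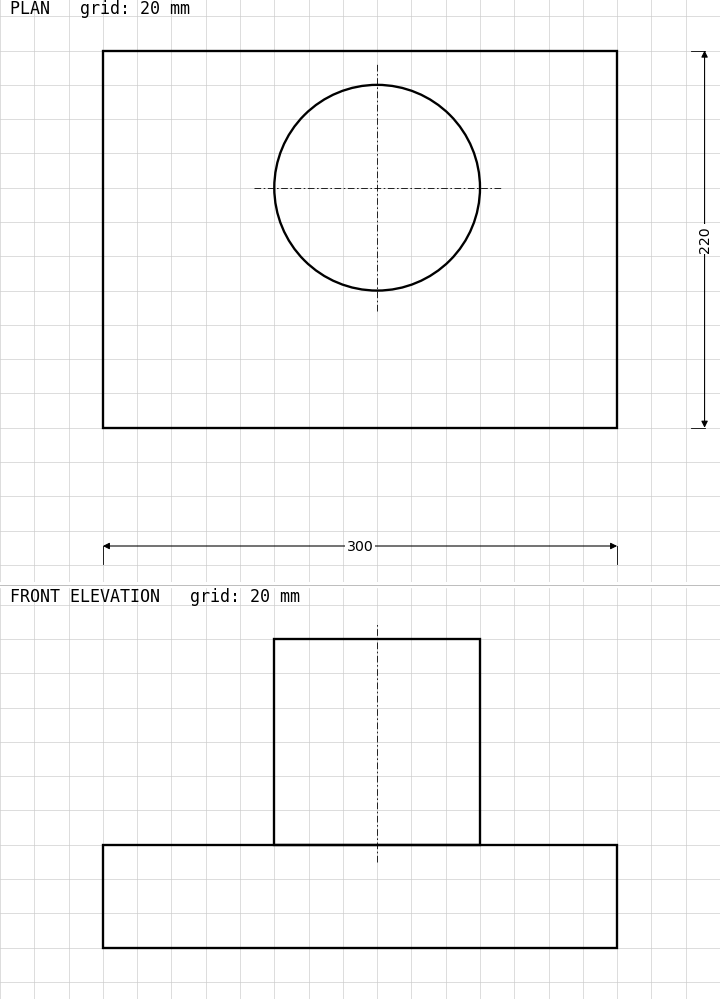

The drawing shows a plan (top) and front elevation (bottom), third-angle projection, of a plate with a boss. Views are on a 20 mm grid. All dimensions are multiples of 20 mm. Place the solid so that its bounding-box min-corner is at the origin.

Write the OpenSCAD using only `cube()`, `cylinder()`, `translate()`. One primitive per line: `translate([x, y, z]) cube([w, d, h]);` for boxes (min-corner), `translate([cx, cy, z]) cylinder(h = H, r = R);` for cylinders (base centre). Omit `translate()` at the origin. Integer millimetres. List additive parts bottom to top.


cube([300, 220, 60]);
translate([160, 140, 60]) cylinder(h = 120, r = 60);
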